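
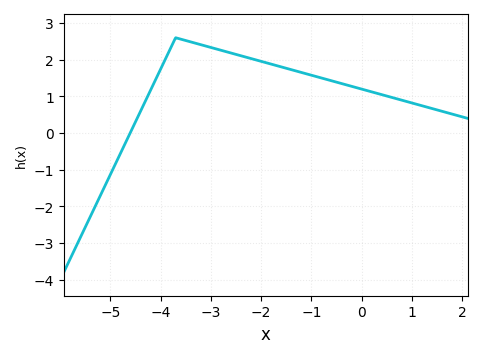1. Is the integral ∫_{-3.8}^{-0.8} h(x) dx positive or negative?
positive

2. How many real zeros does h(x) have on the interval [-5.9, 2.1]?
1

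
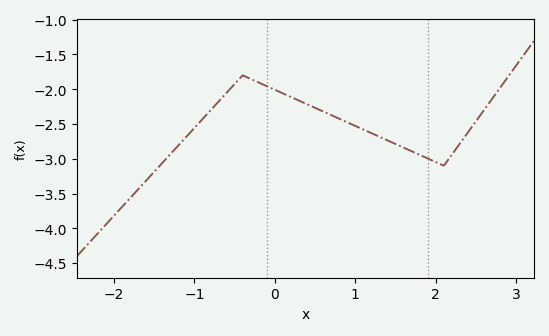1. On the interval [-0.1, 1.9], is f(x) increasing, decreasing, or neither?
decreasing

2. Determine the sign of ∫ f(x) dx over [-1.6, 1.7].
negative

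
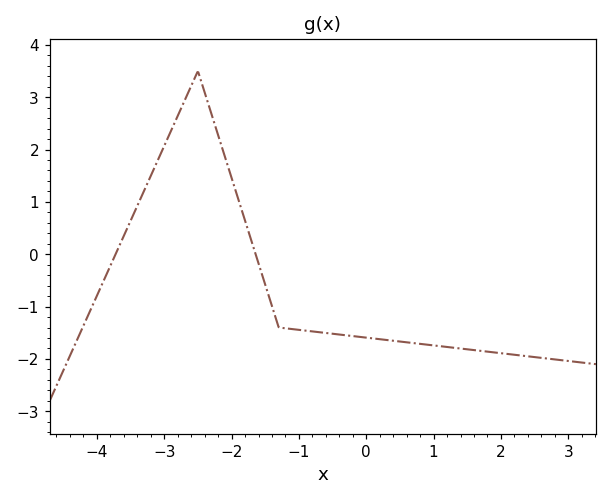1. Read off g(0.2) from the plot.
-1.6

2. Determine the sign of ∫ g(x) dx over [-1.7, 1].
negative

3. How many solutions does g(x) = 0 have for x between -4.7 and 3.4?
2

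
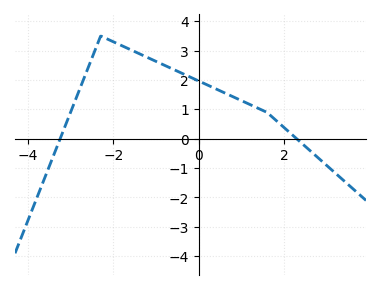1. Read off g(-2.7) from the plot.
2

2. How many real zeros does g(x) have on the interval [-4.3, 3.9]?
2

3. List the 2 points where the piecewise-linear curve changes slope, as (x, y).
(-2.3, 3.5); (1.6, 0.9)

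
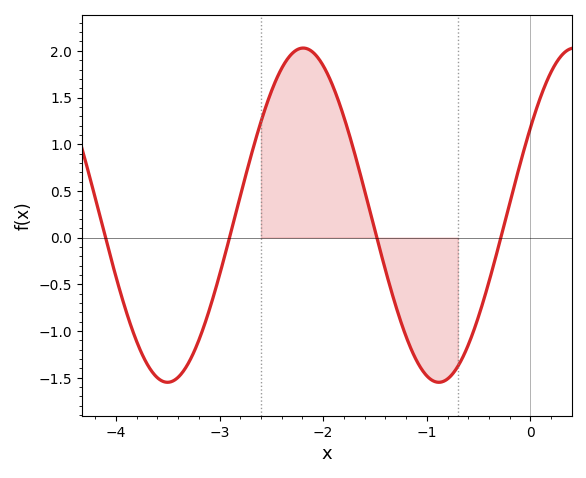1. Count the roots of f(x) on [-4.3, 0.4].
4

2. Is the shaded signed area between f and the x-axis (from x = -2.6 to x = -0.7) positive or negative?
positive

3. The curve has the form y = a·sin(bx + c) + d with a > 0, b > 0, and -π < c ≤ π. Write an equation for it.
y = 1.79sin(2.4x + 0.55) + 0.24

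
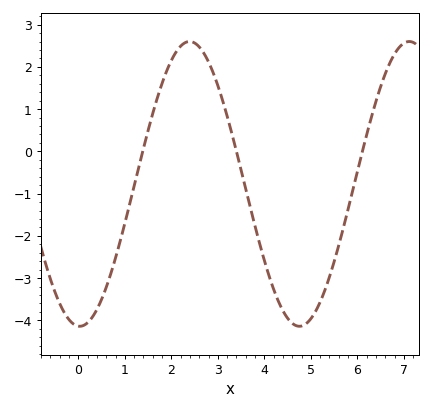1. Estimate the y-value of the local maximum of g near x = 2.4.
2.6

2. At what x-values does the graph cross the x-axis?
1.39, 3.4, 6.11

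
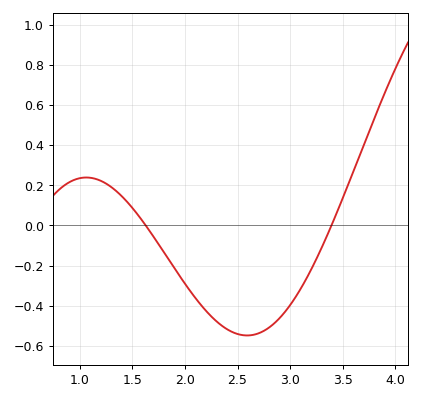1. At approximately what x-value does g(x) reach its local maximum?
1.06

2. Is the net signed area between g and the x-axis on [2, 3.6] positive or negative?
negative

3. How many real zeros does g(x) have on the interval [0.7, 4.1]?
2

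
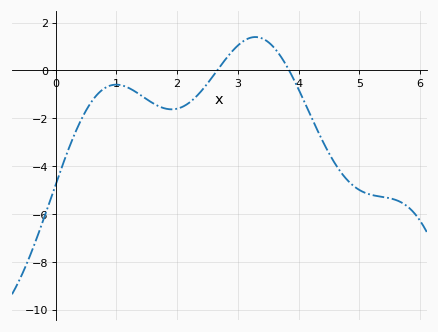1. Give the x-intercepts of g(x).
2.66, 3.84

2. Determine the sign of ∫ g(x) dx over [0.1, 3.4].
negative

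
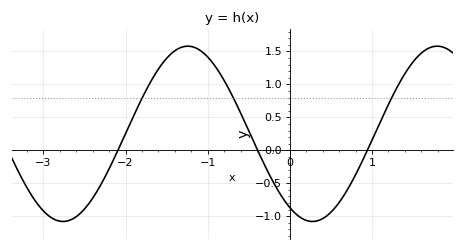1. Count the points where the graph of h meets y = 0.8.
3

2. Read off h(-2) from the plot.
0.25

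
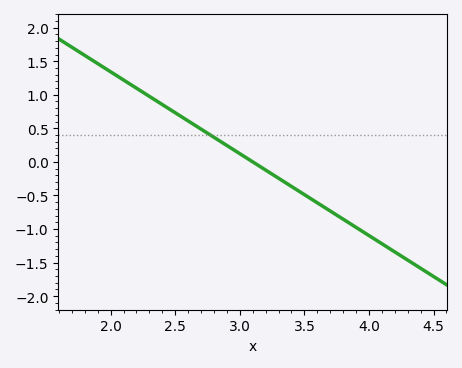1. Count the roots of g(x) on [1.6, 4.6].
1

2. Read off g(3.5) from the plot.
-0.488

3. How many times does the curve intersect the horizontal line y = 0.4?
1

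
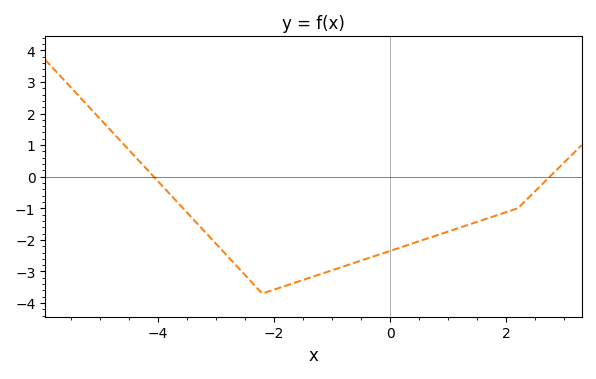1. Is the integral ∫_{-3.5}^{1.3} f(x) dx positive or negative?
negative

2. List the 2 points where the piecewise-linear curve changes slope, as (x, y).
(-2.2, -3.7); (2.2, -1)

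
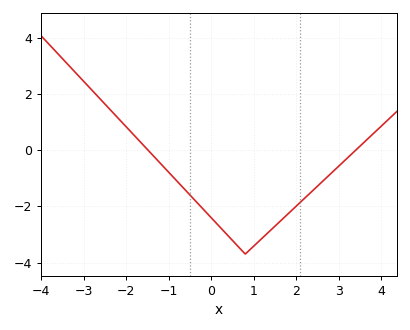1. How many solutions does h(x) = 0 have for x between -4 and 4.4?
2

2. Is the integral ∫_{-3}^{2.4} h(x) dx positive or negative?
negative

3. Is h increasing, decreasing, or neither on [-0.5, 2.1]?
neither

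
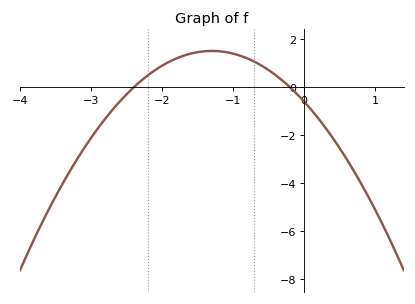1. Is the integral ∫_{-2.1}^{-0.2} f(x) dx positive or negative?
positive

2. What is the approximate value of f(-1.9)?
1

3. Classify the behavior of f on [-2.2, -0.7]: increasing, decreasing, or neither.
neither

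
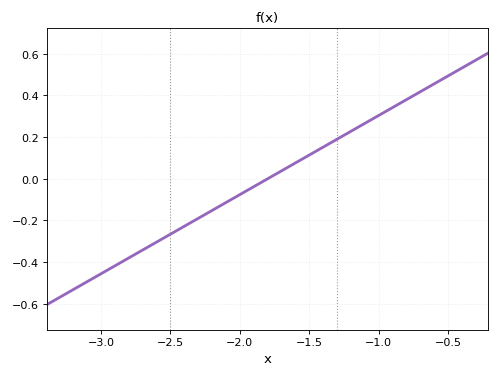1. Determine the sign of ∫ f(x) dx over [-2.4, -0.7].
positive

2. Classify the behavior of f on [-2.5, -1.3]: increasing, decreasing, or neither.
increasing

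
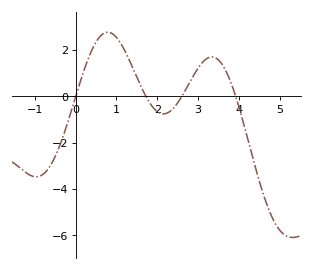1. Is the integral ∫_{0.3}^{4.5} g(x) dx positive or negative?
positive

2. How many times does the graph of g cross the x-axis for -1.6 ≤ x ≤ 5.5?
4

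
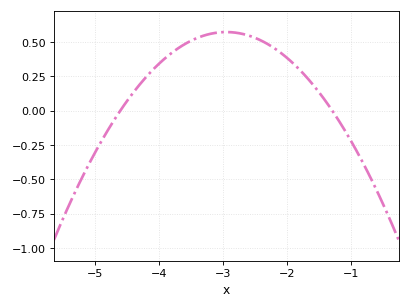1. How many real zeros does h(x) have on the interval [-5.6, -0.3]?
2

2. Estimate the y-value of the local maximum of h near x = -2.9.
0.572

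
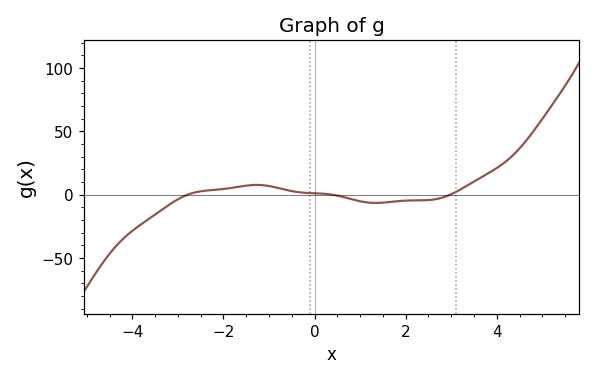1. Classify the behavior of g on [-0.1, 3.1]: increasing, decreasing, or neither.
neither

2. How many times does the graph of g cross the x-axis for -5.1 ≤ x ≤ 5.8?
3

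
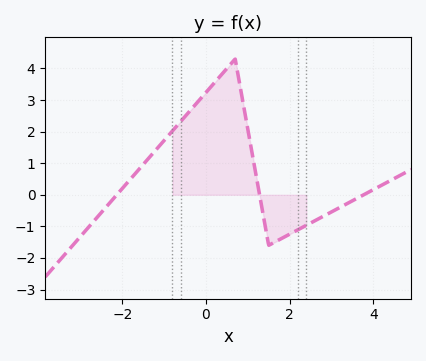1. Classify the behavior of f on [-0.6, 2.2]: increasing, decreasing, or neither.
neither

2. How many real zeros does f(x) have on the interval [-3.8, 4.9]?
3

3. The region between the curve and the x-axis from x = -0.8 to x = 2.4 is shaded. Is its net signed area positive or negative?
positive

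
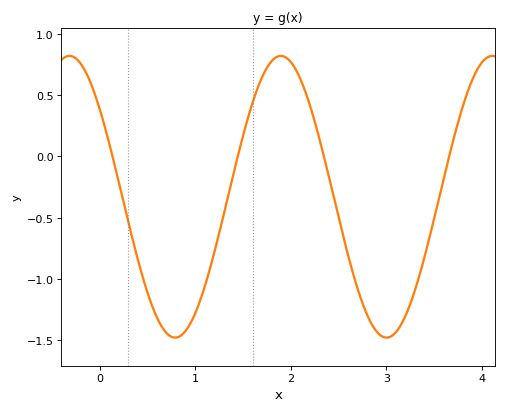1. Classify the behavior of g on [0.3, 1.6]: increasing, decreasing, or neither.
neither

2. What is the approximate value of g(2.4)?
-0.174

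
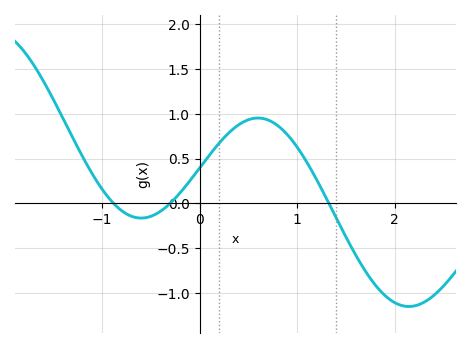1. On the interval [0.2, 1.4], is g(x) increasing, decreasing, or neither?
neither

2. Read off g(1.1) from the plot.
0.45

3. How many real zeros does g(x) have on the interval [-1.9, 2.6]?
3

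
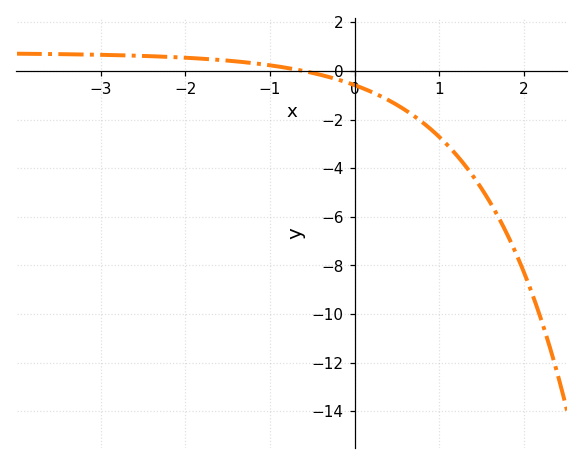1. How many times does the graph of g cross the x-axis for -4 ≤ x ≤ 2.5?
1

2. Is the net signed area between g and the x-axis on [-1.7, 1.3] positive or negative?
negative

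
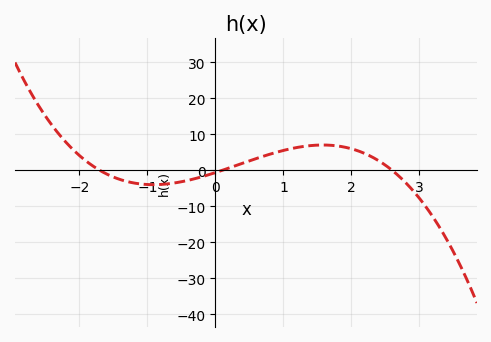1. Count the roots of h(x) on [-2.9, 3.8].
3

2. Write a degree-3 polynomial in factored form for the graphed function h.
y = -1.42(x + 1.7)(x - 0.1)(x - 2.6)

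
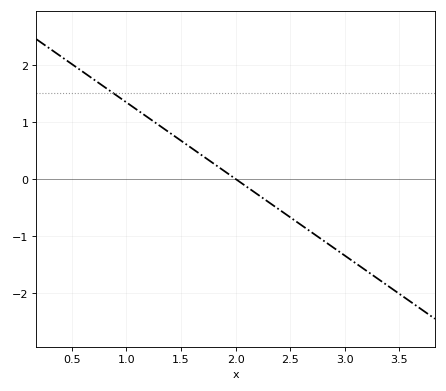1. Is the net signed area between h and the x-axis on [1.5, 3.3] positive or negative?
negative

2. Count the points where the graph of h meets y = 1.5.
1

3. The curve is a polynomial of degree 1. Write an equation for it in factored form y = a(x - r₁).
y = -1.34(x - 2)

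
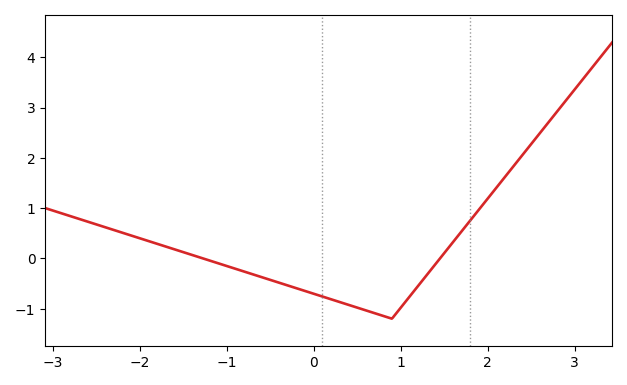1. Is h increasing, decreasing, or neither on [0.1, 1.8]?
neither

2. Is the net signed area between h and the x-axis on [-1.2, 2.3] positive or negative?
negative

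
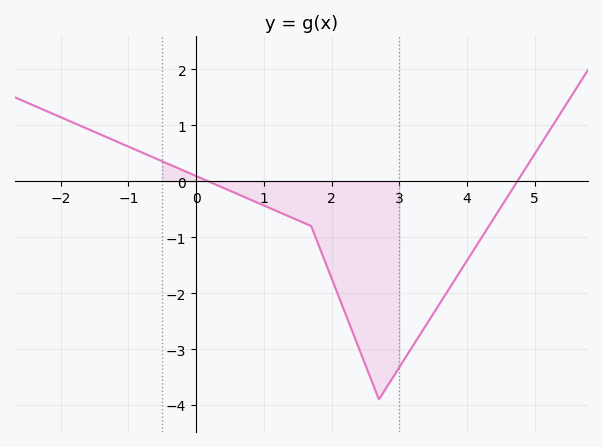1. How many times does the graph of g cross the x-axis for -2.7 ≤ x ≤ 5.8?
2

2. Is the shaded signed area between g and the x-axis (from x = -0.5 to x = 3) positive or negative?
negative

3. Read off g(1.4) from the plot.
-0.6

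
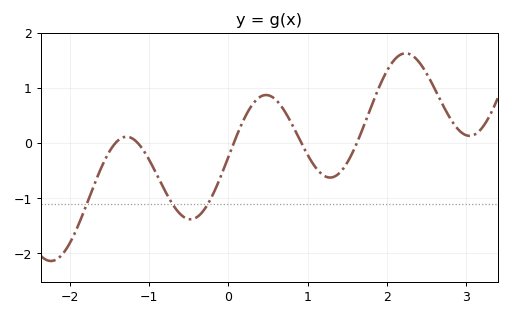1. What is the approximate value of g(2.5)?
1.26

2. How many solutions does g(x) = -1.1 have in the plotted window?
3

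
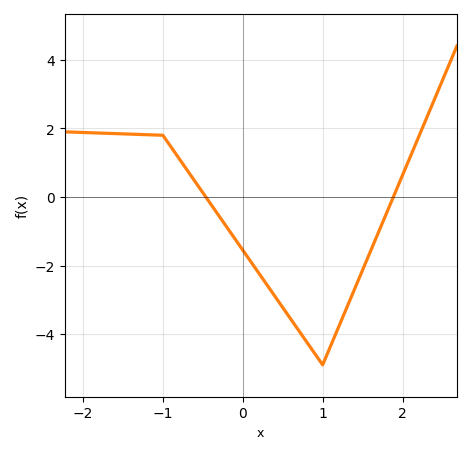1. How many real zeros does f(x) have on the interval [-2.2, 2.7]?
2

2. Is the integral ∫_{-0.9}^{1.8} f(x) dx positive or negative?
negative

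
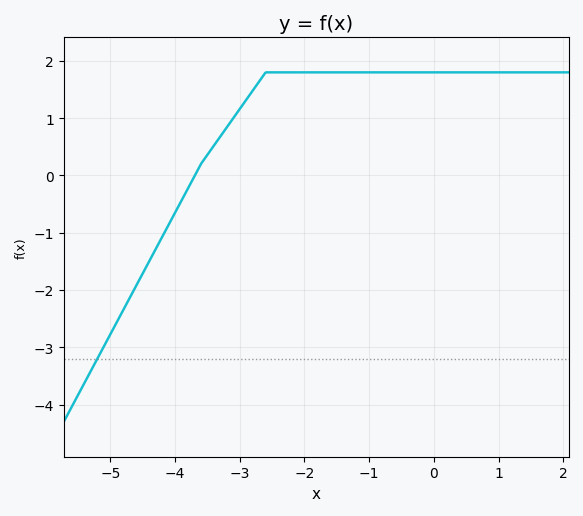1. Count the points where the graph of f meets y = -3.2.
1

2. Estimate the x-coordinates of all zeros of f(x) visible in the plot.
-3.6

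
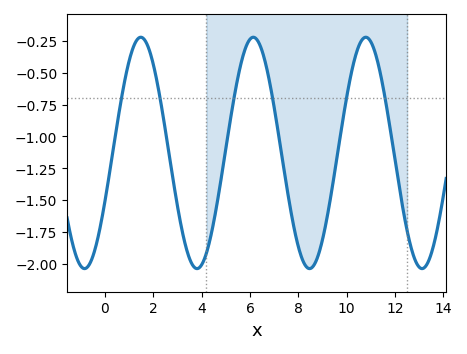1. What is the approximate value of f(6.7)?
-0.45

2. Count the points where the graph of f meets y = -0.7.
6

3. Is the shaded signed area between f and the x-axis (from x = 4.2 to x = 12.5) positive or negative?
negative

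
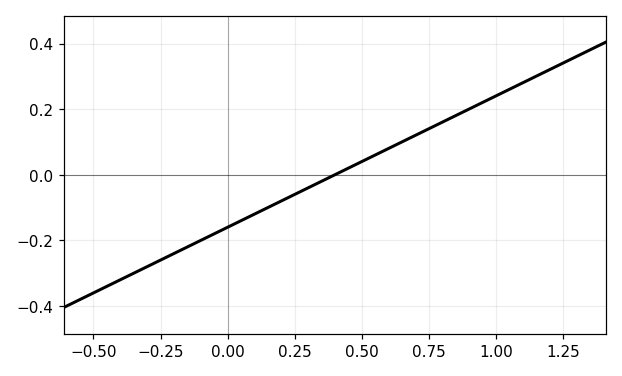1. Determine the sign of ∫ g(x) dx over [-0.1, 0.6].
negative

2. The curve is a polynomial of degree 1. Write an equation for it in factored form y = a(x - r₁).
y = 0.4(x - 0.4)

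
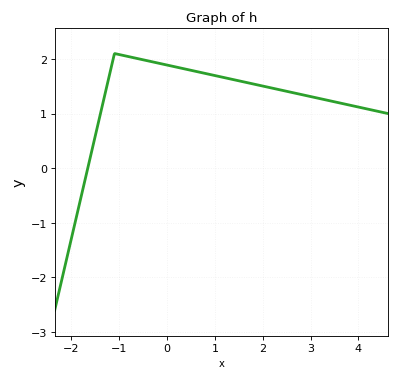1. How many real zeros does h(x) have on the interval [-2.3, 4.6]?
1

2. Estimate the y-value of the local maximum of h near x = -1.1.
2.1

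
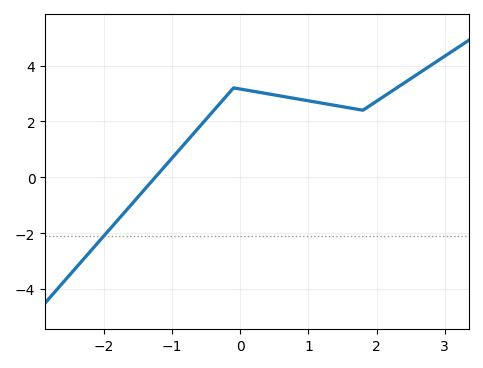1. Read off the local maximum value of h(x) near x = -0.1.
3.2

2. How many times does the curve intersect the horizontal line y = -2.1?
1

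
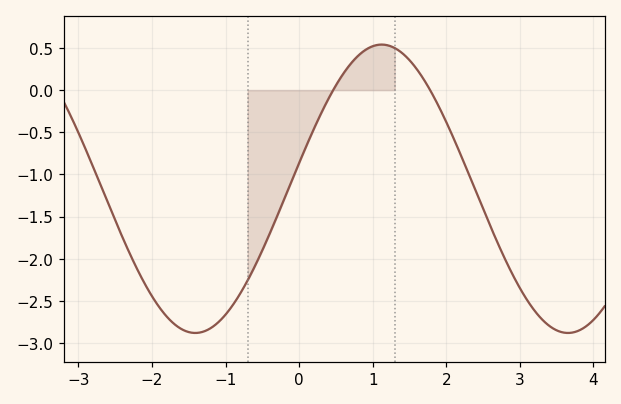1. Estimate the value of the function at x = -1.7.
-2.75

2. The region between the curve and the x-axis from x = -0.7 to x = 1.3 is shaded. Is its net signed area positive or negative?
negative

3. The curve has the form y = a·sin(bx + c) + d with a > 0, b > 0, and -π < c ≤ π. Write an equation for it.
y = 1.71sin(1.2x + 0.18) - 1.17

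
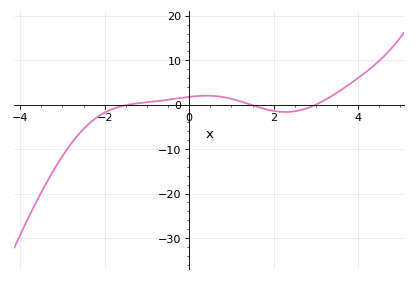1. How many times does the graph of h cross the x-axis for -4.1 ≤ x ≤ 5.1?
3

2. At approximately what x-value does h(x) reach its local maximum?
0.4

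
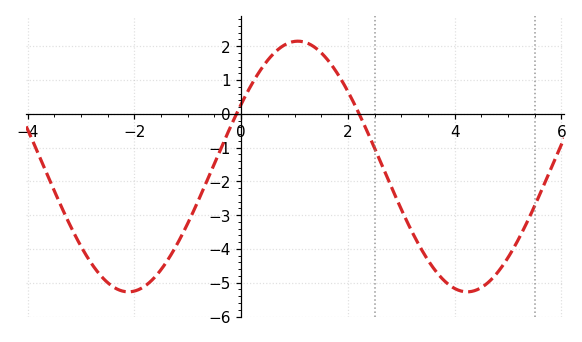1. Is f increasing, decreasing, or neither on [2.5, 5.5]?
neither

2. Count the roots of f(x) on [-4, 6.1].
2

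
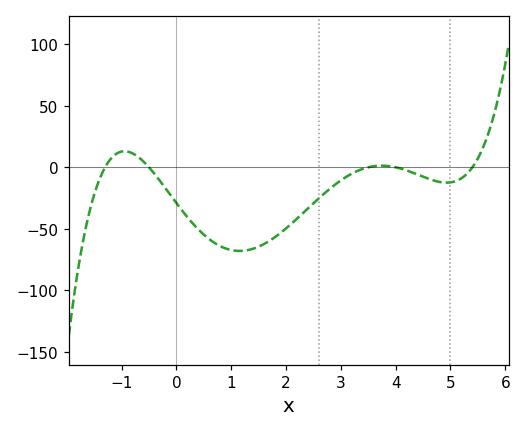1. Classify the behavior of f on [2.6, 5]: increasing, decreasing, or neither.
neither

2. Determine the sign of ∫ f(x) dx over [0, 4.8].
negative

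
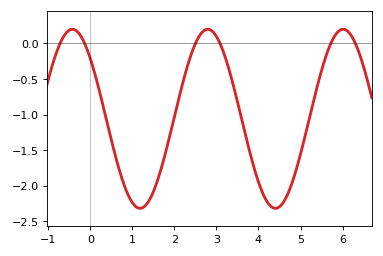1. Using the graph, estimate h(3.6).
-1.05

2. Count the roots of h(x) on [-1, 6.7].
6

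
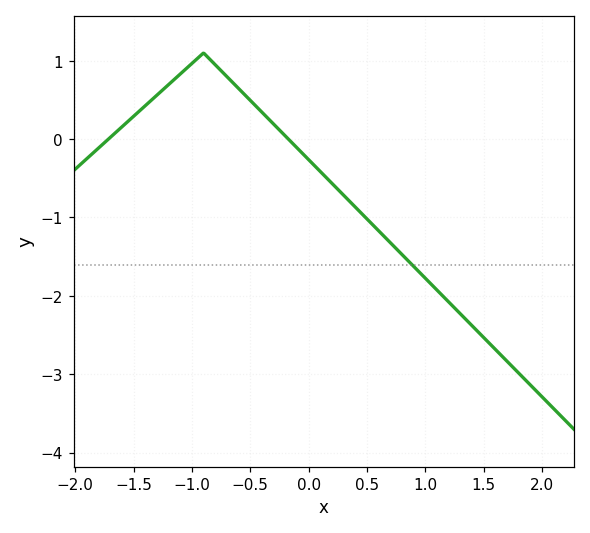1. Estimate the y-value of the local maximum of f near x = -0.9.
1.1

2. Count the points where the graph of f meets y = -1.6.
1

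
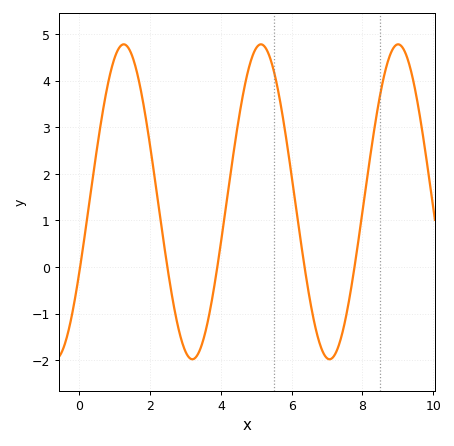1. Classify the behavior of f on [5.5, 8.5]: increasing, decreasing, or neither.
neither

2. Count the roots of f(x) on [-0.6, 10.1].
5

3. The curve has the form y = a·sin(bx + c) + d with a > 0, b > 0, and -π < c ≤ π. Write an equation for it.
y = 3.38sin(1.62x - 0.46) + 1.4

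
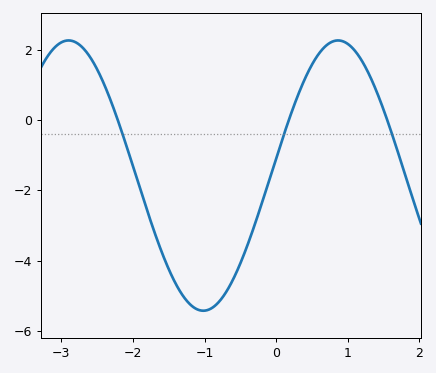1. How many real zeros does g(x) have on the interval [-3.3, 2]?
3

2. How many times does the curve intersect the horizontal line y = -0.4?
3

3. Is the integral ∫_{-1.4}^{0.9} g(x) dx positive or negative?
negative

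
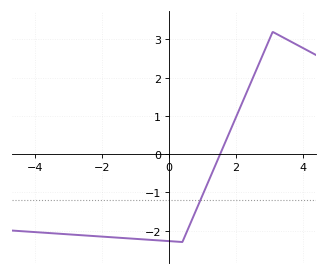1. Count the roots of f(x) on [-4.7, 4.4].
1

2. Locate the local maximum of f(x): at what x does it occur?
3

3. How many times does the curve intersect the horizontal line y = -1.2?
1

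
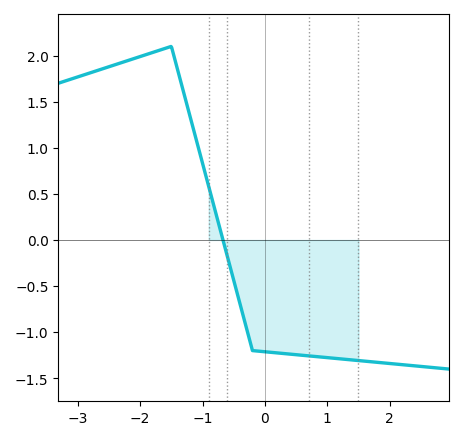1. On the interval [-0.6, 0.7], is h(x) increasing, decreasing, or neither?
decreasing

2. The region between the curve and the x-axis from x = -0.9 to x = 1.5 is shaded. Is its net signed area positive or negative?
negative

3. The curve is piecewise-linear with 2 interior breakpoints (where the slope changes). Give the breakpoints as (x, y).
(-1.5, 2.1); (-0.2, -1.2)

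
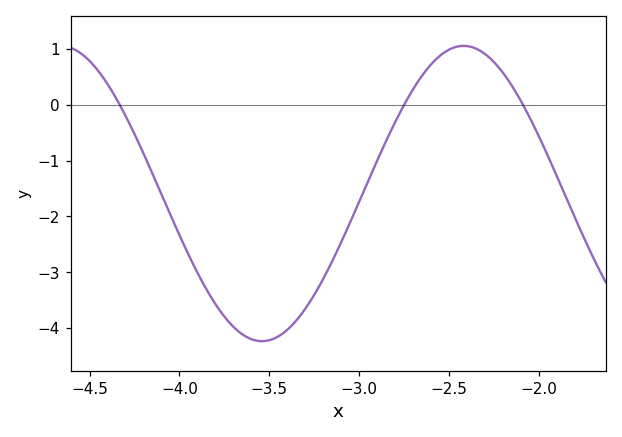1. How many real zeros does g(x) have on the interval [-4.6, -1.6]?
3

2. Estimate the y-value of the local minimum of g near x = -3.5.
-4.23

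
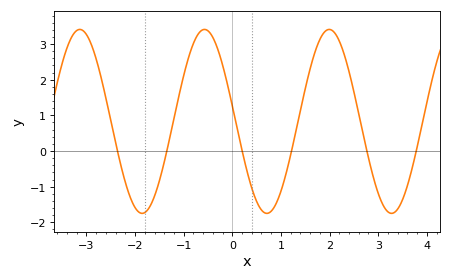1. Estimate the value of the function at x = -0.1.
1.87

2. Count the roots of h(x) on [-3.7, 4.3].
6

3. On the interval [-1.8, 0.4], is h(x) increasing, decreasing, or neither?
neither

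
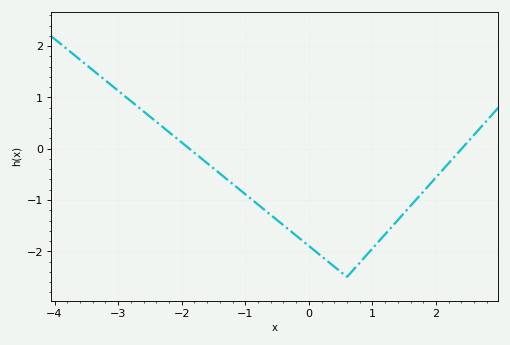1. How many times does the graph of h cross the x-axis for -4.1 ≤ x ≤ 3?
2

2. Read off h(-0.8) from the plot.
-1.09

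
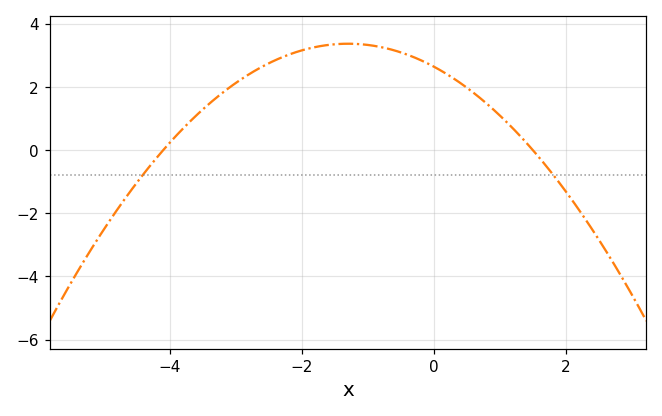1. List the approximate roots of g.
-4, 1.6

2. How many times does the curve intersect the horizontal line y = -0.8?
2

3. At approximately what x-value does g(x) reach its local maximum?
-1.2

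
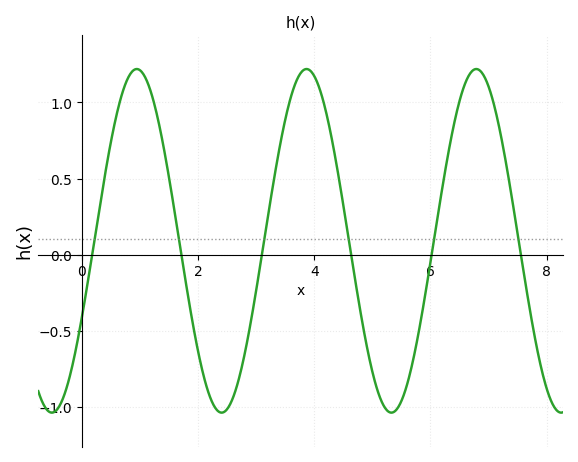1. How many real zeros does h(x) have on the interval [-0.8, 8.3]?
6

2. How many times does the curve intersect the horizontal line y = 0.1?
6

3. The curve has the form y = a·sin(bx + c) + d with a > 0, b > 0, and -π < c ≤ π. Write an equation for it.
y = 1.13sin(2.15x - 0.46) + 0.09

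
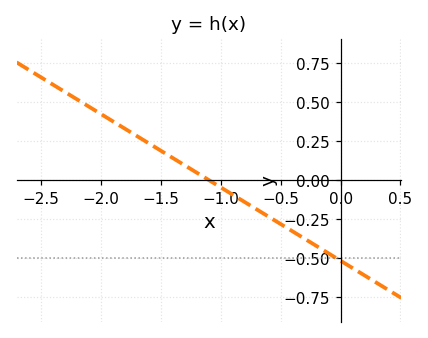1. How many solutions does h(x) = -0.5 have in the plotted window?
1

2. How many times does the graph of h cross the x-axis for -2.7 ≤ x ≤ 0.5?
1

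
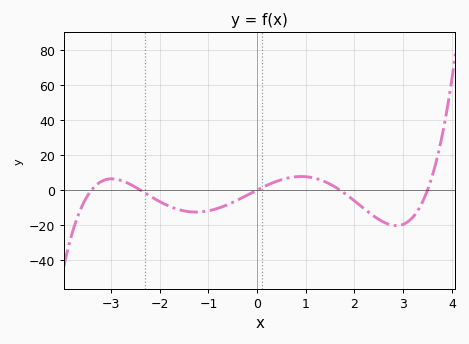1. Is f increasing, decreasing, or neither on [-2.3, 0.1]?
neither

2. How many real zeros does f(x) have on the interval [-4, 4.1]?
5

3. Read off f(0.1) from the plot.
1.38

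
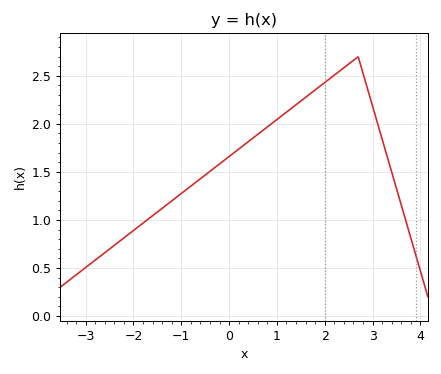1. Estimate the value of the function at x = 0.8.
1.97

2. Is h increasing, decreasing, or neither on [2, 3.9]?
neither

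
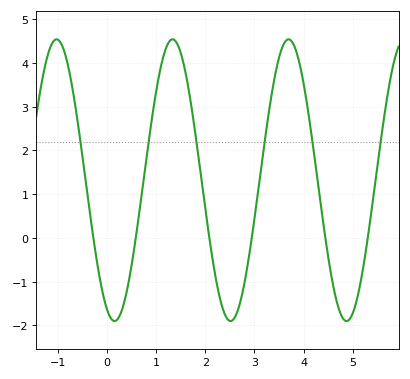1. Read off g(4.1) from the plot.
2.8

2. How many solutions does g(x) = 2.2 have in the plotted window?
6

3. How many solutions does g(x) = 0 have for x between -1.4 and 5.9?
6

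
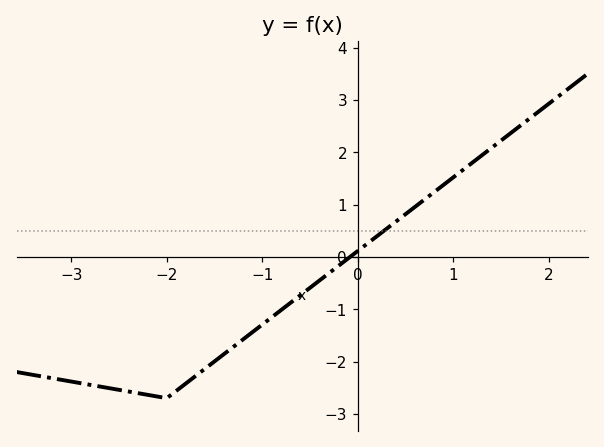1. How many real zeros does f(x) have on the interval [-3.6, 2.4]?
1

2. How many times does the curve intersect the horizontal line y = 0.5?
1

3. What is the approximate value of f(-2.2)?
-2.6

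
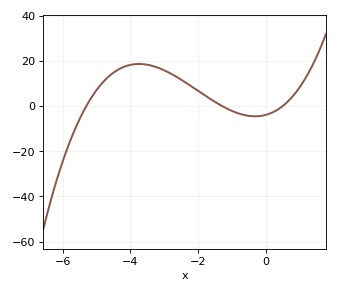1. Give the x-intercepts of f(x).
-5.2, -1.2, 0.4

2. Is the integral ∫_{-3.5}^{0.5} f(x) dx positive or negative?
positive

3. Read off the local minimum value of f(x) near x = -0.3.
-4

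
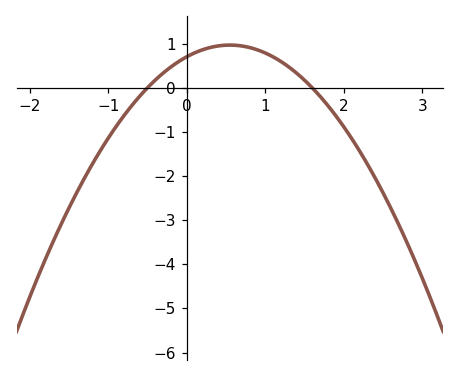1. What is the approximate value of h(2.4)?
-2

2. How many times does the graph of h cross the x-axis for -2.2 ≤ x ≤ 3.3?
2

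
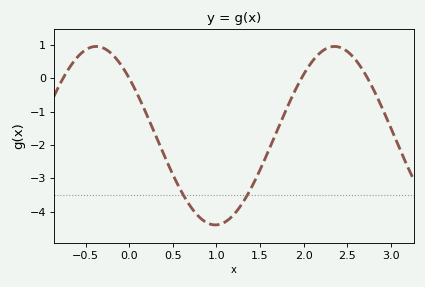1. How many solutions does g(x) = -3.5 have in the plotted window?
2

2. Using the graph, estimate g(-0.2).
0.738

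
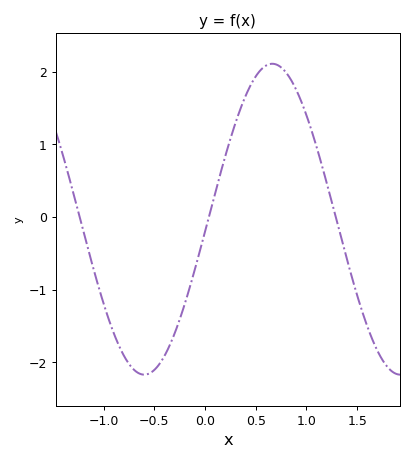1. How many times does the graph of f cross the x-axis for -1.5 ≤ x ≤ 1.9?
3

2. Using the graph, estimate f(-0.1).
-0.7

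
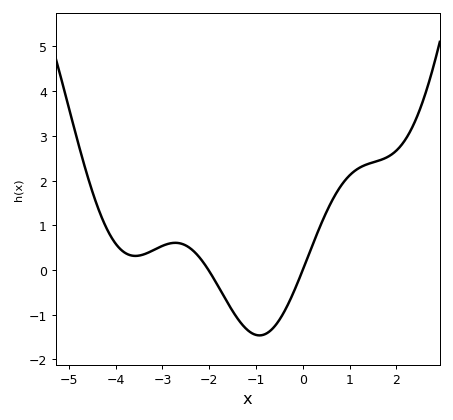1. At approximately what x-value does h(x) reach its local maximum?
-2.8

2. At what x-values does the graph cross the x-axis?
-2, 0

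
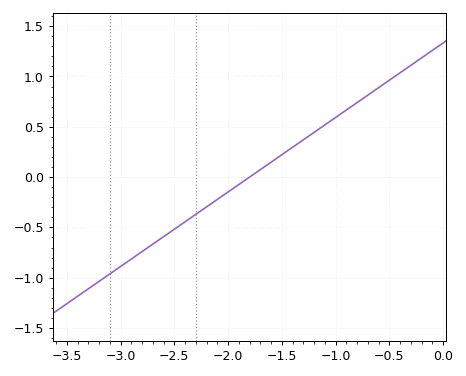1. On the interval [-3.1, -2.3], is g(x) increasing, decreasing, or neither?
increasing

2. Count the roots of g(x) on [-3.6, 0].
1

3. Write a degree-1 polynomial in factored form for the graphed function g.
y = 0.74(x + 1.8)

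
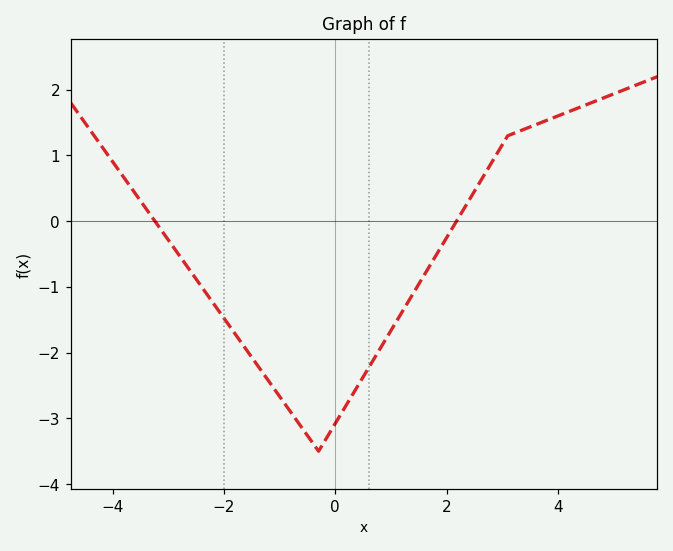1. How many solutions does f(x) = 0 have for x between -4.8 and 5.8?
2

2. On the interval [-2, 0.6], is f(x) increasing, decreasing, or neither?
neither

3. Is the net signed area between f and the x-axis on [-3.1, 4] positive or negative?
negative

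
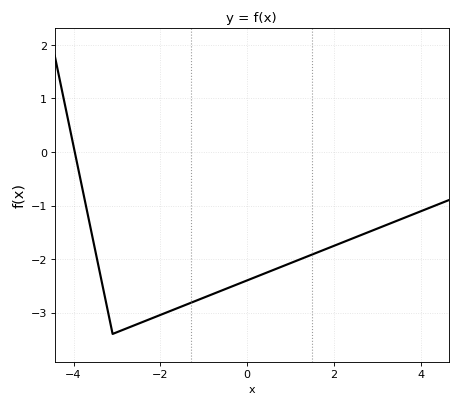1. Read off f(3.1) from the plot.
-1.4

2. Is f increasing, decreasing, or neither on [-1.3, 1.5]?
increasing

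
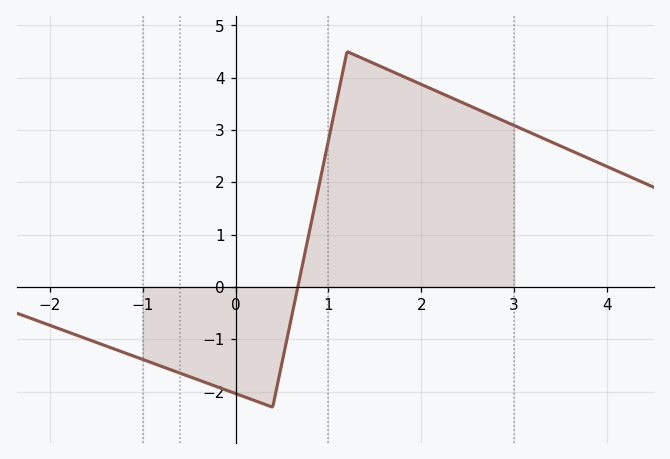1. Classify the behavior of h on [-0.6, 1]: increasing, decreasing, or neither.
neither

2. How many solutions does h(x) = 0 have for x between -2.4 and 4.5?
1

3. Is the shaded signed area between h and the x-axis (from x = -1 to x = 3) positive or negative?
positive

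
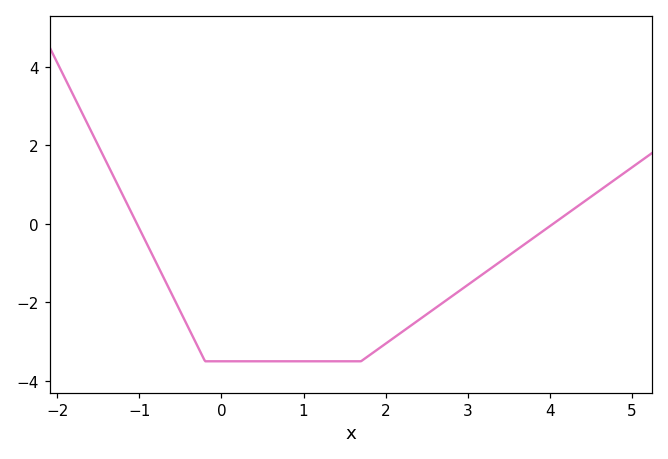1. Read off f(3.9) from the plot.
-0.2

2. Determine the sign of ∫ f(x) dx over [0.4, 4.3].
negative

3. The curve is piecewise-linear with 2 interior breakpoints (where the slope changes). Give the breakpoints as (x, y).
(-0.2, -3.5); (1.7, -3.5)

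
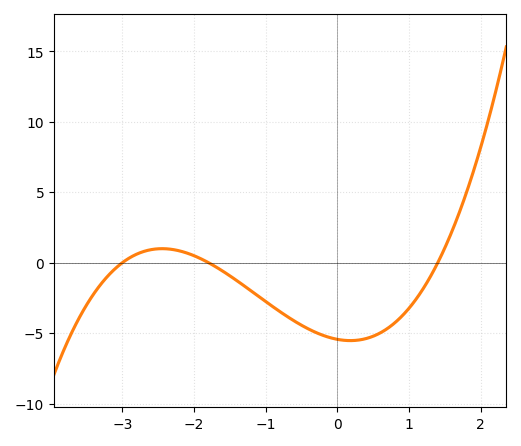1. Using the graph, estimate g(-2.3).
1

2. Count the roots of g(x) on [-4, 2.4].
3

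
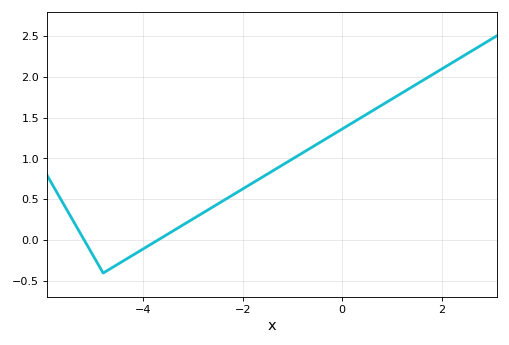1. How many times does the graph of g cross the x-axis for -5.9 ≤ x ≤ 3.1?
2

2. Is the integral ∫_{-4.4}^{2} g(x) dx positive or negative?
positive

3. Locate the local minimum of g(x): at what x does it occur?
-4.8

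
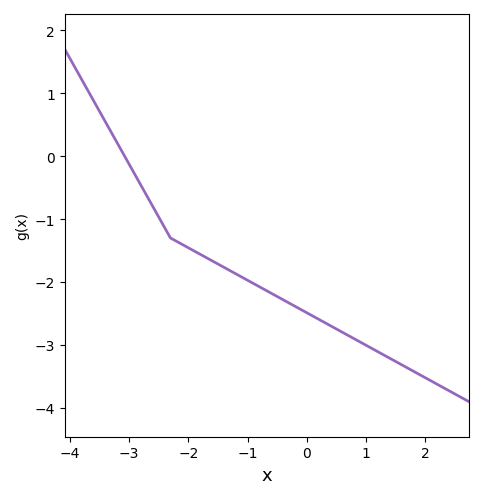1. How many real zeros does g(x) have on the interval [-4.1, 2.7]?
1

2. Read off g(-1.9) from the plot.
-1.5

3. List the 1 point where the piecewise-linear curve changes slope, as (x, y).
(-2.3, -1.3)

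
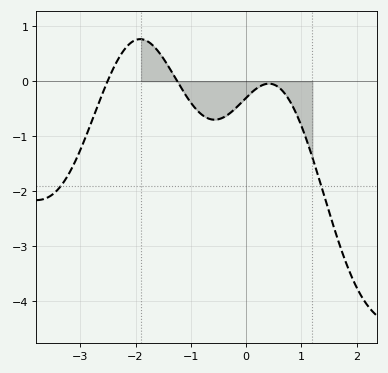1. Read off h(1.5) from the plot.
-2.37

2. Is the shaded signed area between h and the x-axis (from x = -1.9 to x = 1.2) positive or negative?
negative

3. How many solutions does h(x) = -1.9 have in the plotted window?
2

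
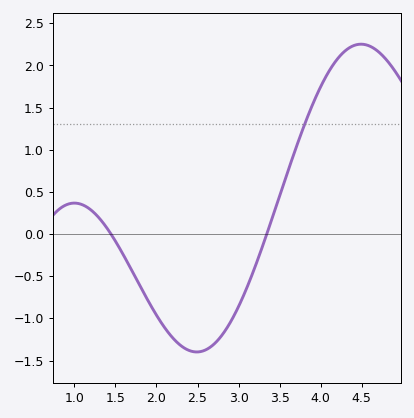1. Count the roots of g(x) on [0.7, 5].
2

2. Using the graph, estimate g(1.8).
-0.616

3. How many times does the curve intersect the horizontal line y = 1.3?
1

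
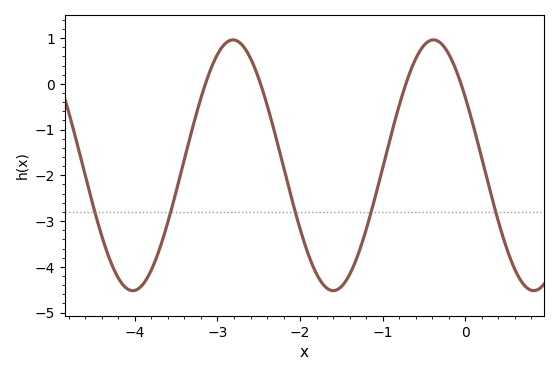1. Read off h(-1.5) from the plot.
-4.43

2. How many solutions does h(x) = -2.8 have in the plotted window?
5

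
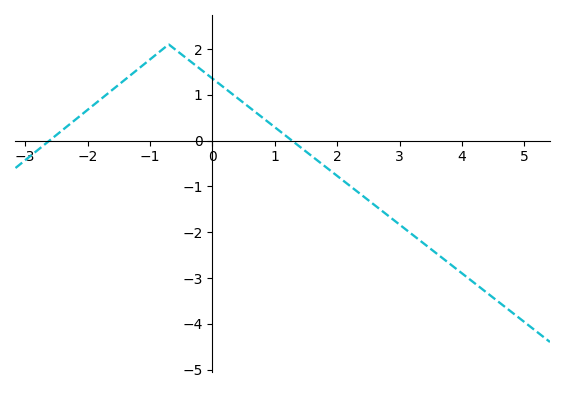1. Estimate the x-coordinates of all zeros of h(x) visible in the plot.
-2.6, 1.2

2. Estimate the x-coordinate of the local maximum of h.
-0.8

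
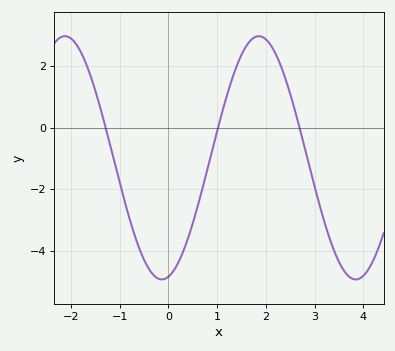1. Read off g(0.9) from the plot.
-0.735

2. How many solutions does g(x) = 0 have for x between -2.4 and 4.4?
3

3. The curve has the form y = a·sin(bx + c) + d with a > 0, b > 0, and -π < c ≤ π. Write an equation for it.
y = 3.96sin(1.58x - 1.36) - 0.98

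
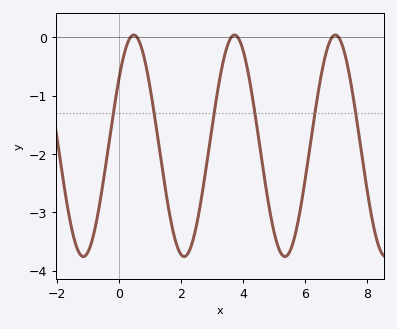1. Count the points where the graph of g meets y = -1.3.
6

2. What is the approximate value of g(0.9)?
-0.6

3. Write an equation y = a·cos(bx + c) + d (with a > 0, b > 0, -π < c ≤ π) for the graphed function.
y = 1.9cos(1.9x - 0.9) - 1.86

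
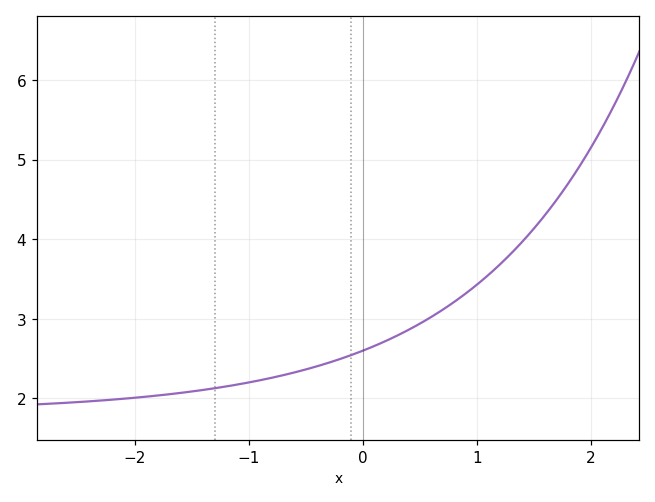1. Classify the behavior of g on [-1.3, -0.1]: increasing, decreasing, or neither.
increasing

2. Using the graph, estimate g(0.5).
2.9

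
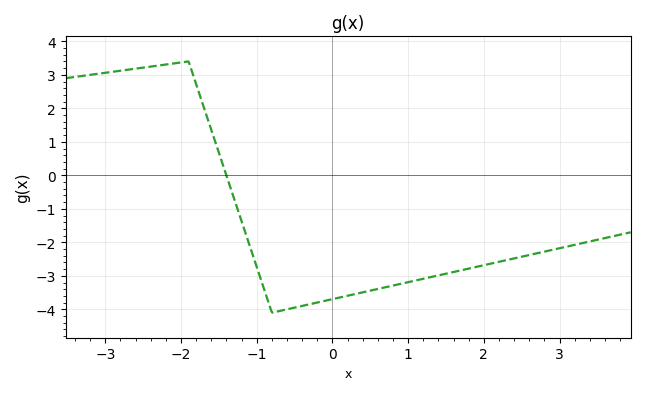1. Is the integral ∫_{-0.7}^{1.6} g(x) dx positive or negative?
negative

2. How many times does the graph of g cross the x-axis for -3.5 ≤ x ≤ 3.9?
1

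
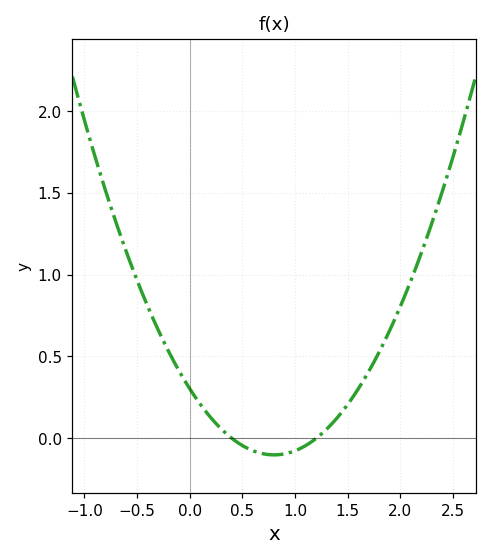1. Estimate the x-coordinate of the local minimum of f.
0.8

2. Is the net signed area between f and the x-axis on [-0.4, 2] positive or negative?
positive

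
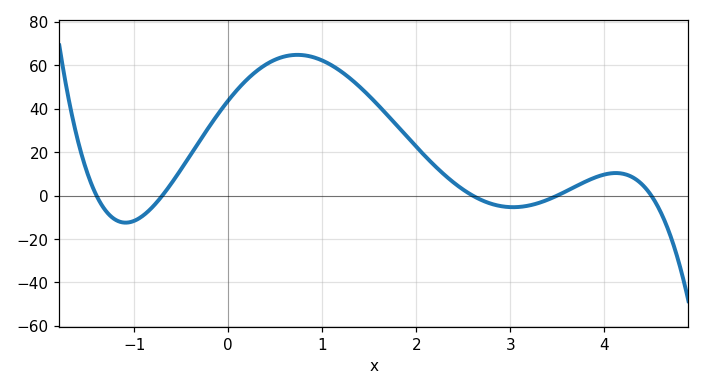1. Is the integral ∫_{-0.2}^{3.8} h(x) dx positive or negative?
positive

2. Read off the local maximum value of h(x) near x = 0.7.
64.8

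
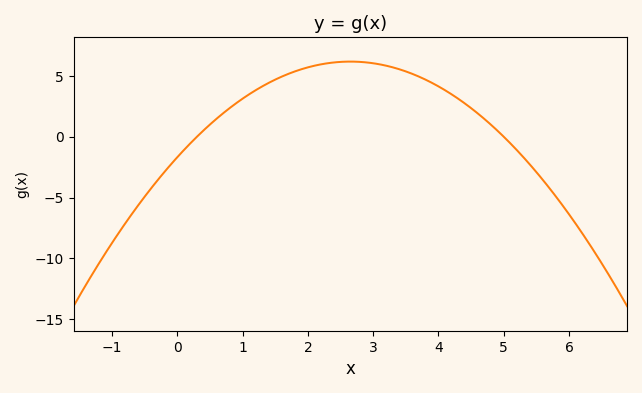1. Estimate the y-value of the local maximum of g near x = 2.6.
6.19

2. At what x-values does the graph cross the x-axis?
0.3, 5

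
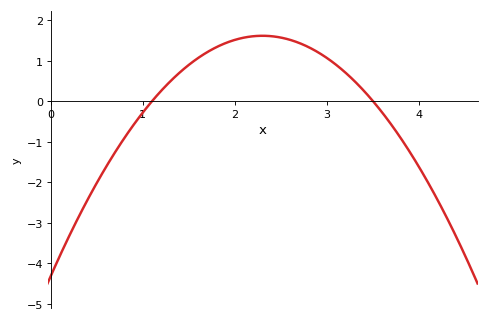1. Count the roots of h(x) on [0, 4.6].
2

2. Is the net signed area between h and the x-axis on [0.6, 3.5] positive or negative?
positive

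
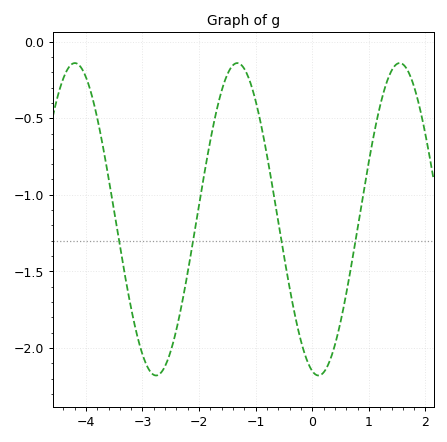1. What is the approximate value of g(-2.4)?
-1.88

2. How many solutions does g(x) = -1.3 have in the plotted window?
4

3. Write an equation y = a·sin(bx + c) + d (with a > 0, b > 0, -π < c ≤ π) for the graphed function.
y = 1.02sin(2.19x - 1.81) - 1.16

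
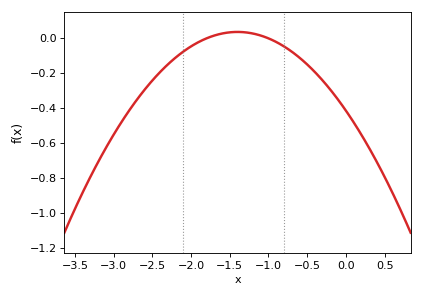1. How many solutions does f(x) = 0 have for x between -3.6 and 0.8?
2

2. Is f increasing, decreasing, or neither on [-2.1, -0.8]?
neither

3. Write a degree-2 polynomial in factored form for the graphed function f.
y = -0.23(x + 1.8)(x + 1)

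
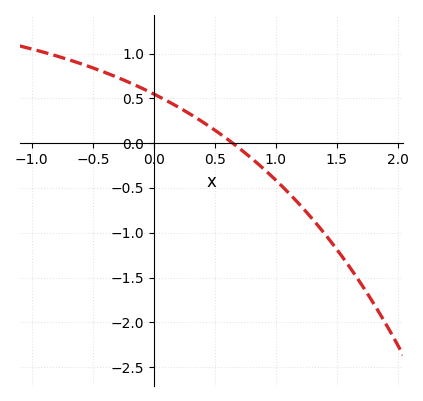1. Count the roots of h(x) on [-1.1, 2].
1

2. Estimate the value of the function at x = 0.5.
0.147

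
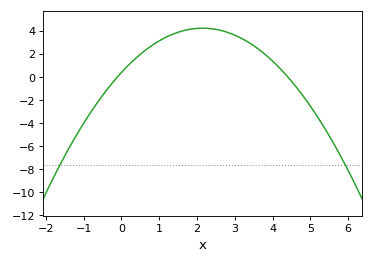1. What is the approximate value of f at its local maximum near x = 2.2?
4.2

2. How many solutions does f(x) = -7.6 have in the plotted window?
2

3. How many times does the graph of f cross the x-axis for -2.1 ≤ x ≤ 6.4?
2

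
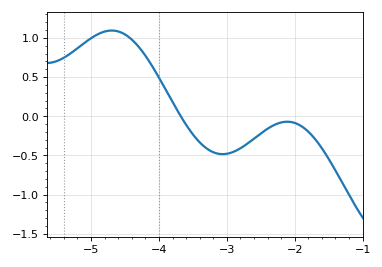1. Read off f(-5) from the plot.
0.996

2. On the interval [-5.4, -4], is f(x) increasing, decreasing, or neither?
neither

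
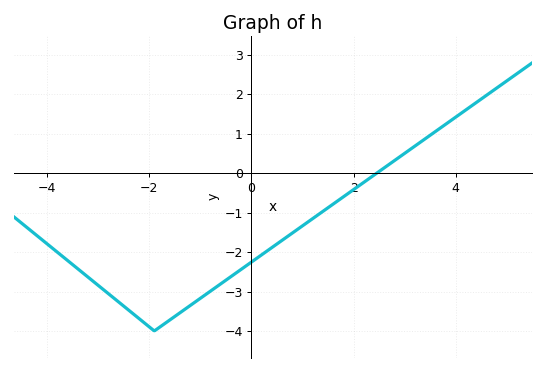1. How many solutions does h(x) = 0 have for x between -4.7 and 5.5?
1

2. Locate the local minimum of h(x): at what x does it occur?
-1.9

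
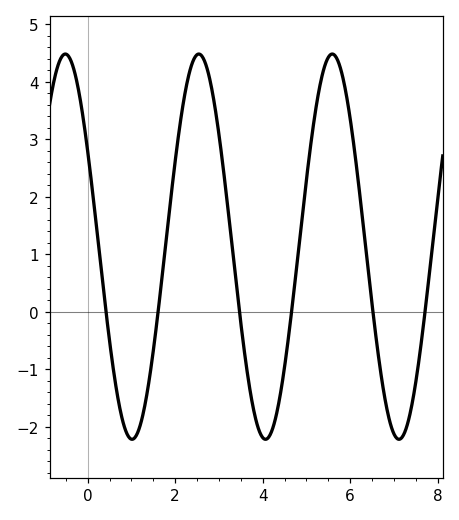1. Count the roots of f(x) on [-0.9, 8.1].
6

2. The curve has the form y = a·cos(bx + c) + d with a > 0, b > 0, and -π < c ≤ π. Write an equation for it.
y = 3.35cos(2.06x + 1.05) + 1.13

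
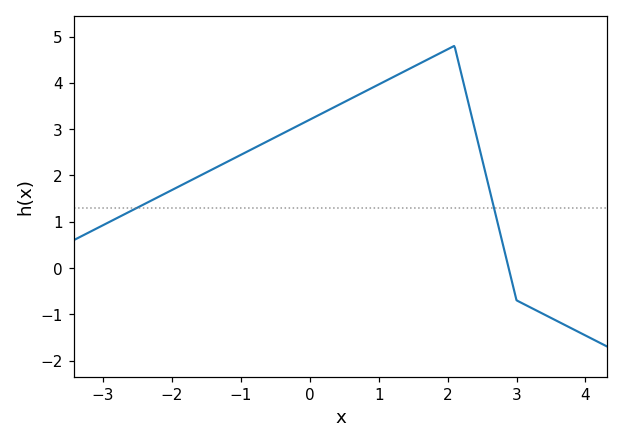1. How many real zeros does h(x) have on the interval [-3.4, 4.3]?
1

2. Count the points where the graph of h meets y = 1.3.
2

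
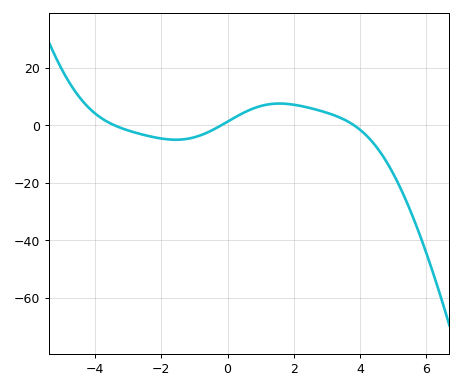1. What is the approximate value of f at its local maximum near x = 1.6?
7.61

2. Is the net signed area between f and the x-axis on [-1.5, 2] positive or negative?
positive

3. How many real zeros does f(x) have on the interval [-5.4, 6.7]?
3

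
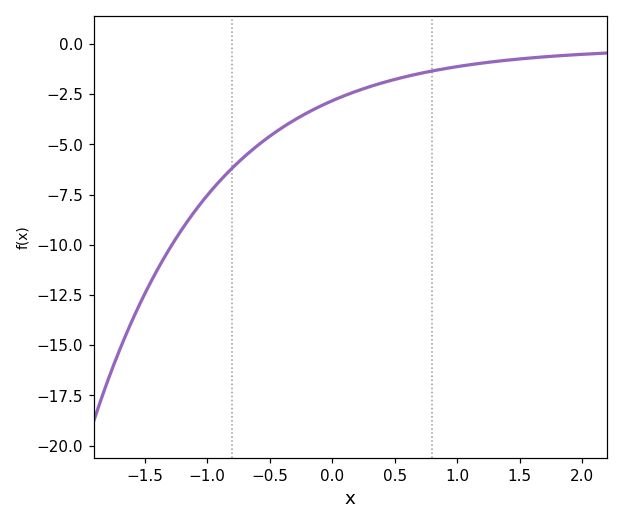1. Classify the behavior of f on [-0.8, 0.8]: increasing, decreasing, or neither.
increasing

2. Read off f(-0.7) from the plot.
-5.6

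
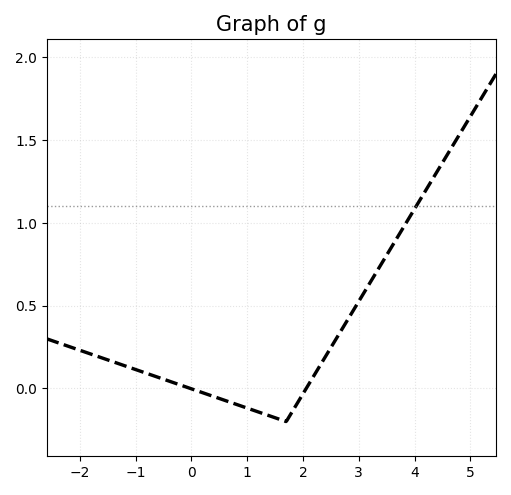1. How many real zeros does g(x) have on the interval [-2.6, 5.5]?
2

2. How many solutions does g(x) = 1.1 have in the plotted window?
1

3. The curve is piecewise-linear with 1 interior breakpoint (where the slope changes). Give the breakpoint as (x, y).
(1.7, -0.2)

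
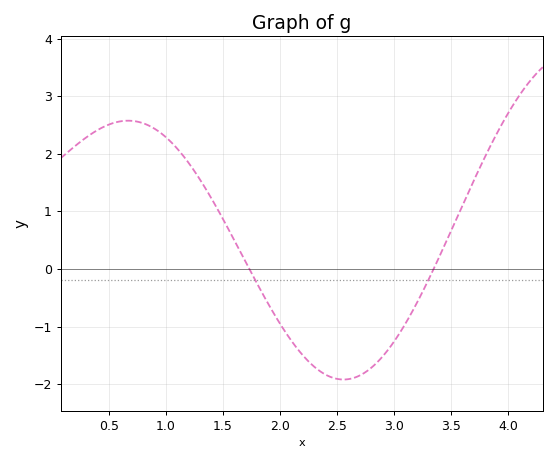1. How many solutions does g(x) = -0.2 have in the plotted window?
2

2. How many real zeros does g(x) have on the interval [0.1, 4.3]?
2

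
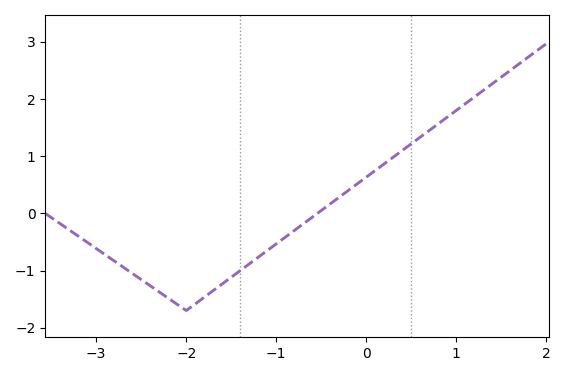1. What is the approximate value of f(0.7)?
1.5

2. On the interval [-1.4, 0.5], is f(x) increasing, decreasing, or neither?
increasing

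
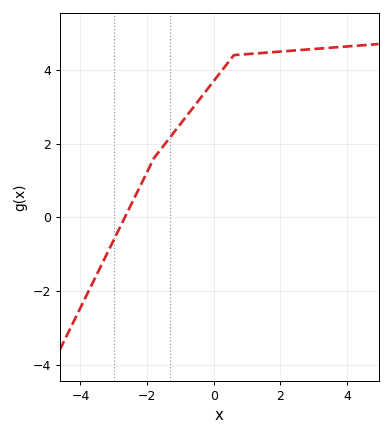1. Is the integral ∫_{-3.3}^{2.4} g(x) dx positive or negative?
positive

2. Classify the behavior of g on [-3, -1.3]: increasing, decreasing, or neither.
increasing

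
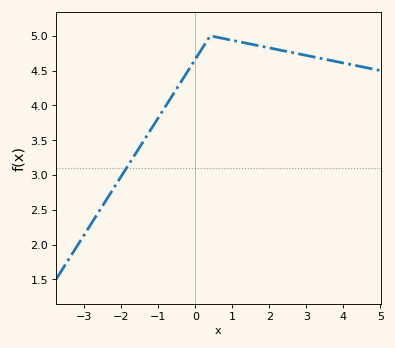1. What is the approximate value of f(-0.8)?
4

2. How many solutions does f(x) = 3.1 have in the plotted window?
1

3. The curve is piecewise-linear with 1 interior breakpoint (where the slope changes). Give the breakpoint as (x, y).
(0.4, 5)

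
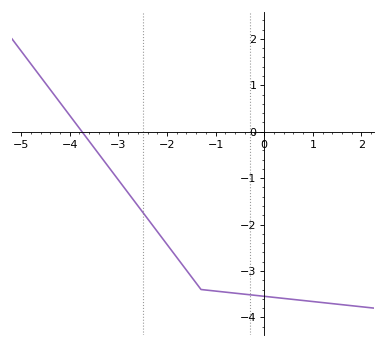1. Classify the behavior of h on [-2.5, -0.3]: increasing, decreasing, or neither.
decreasing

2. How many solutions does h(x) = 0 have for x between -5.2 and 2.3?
1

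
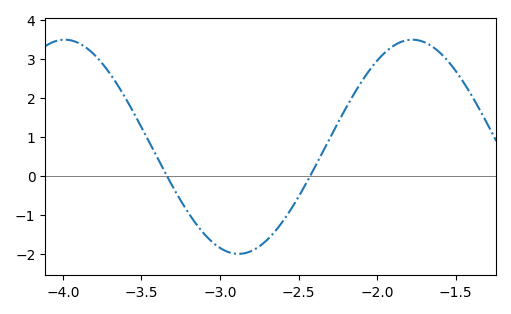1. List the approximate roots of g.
-3.34, -2.43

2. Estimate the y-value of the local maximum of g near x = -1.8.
3.49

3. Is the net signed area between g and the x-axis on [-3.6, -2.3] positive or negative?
negative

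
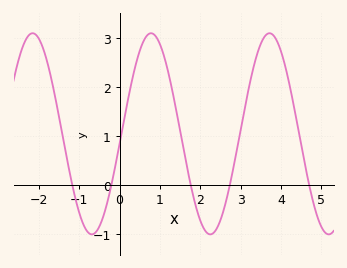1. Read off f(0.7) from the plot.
3.1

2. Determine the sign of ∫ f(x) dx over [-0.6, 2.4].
positive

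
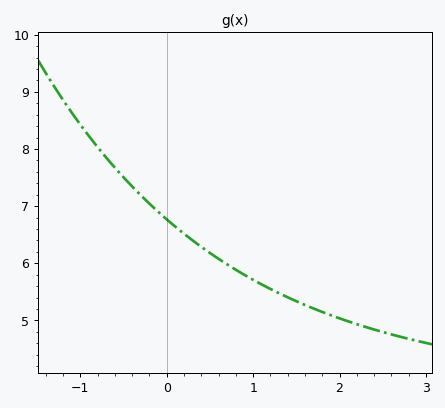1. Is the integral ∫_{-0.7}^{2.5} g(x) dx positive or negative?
positive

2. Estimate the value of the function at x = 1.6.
5.3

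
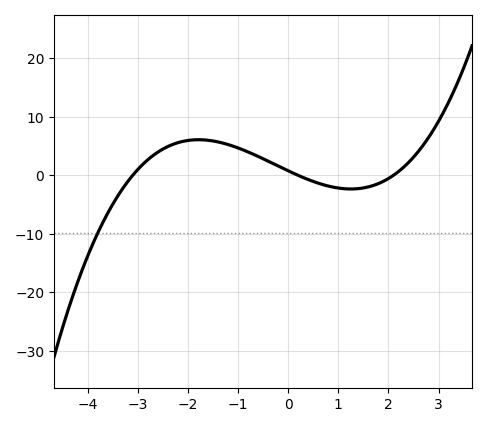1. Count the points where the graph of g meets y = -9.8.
1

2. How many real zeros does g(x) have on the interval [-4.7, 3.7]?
3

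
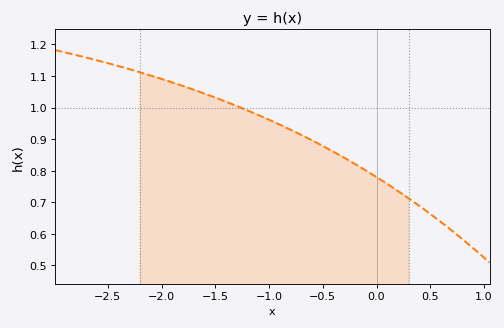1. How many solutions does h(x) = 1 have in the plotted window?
1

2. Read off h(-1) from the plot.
0.96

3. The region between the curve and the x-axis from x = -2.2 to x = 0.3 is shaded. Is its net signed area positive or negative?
positive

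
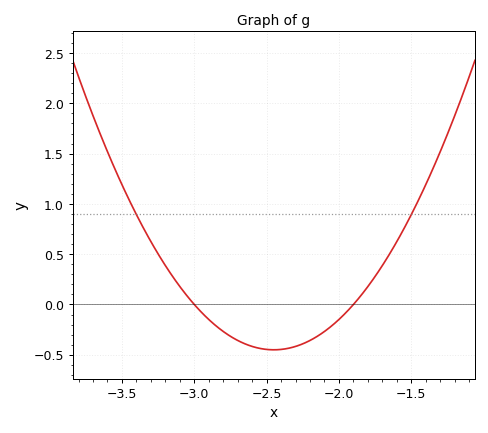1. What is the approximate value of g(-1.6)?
0.626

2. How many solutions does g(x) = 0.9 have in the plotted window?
2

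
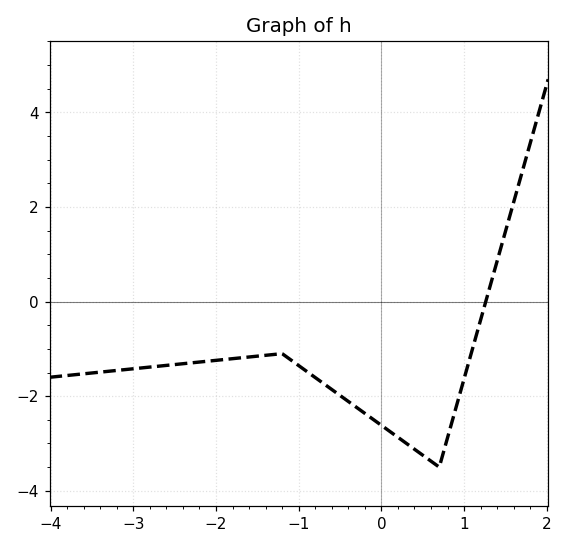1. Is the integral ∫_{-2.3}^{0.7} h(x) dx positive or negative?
negative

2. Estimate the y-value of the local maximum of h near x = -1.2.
-1.2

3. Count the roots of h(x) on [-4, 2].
1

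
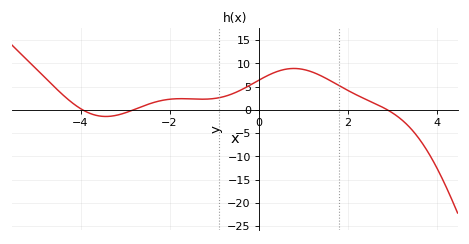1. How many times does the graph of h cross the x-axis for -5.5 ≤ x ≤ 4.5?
3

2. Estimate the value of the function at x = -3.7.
-1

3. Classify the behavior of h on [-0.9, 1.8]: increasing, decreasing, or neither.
neither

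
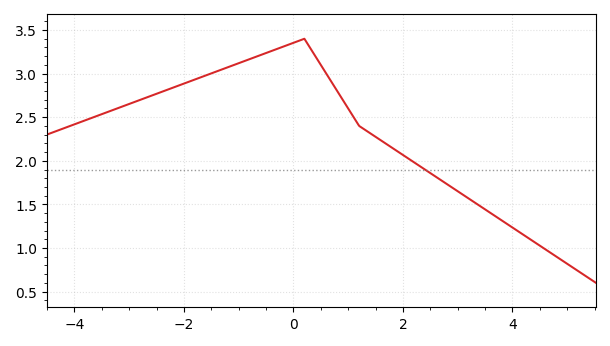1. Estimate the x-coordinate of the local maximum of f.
0.199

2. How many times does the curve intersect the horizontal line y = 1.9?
1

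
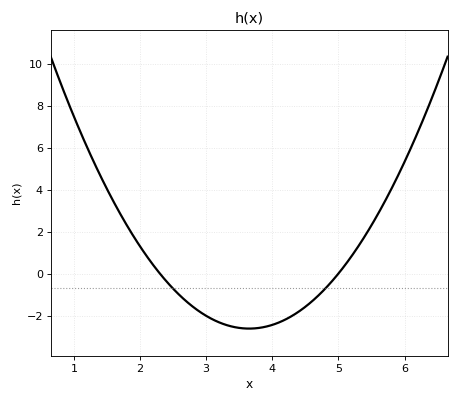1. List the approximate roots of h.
2.3, 5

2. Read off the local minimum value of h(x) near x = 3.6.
-2.6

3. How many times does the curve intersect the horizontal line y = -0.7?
2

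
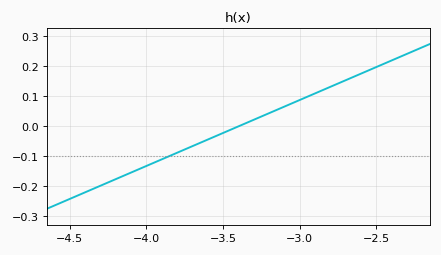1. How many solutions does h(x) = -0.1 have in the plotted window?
1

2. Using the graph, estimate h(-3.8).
-0.088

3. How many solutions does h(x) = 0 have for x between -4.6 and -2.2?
1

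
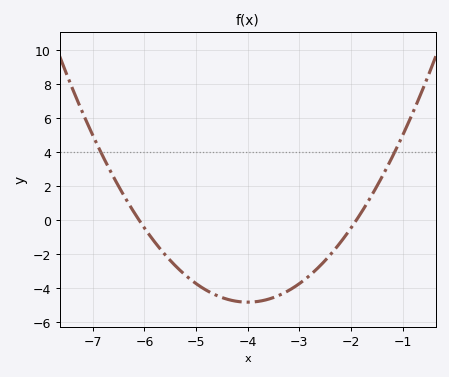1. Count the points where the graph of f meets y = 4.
2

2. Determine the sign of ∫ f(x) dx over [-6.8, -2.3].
negative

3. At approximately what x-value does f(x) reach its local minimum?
-4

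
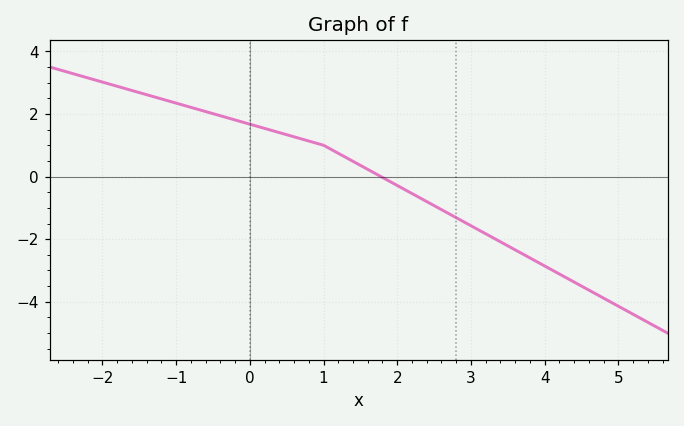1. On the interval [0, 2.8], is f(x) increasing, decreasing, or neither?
decreasing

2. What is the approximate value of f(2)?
-0.285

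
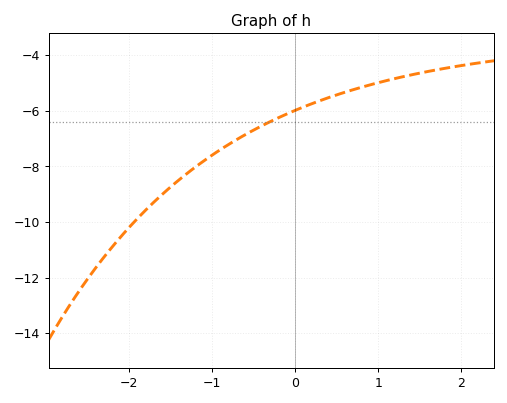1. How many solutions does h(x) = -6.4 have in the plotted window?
1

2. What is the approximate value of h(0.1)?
-5.8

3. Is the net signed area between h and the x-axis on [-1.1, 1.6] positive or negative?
negative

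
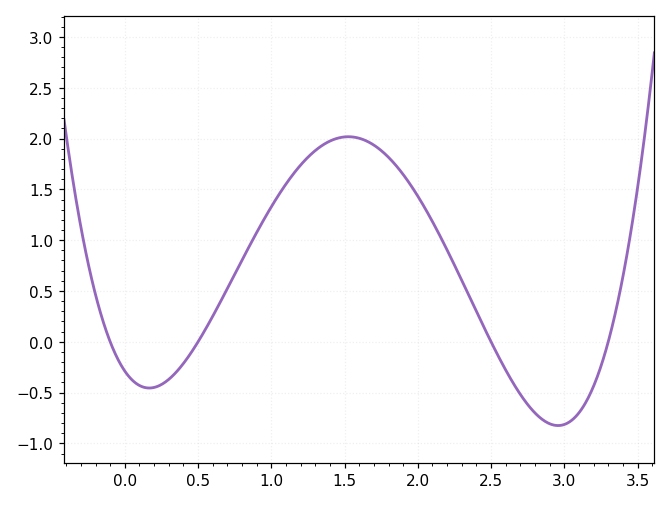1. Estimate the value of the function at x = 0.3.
-0.37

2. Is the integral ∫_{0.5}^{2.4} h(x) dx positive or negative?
positive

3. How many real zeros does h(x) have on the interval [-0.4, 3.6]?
4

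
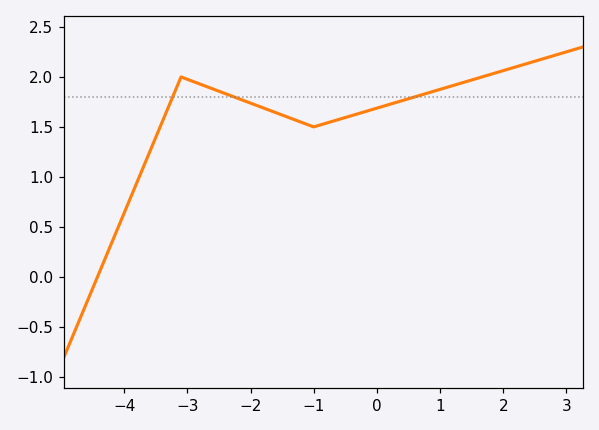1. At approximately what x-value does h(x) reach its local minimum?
-1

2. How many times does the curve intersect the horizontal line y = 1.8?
3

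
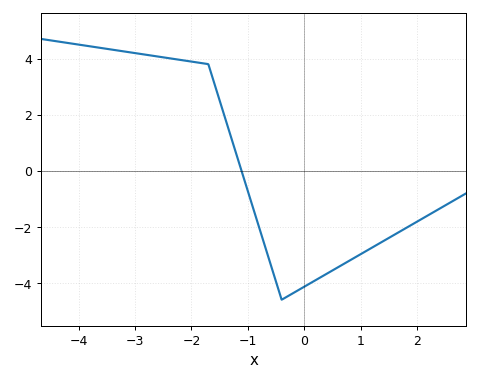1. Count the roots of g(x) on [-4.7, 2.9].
1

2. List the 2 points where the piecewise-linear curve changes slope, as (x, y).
(-1.7, 3.8); (-0.4, -4.6)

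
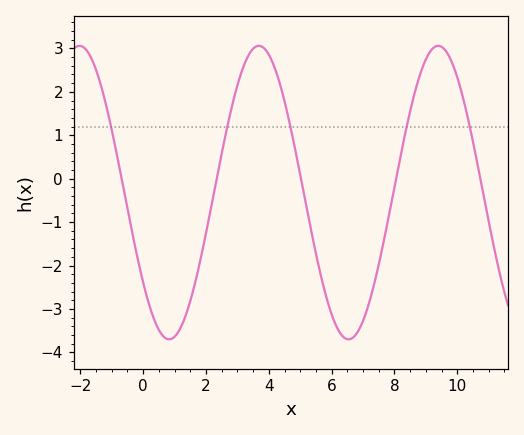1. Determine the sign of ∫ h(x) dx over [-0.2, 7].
negative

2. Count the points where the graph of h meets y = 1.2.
5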